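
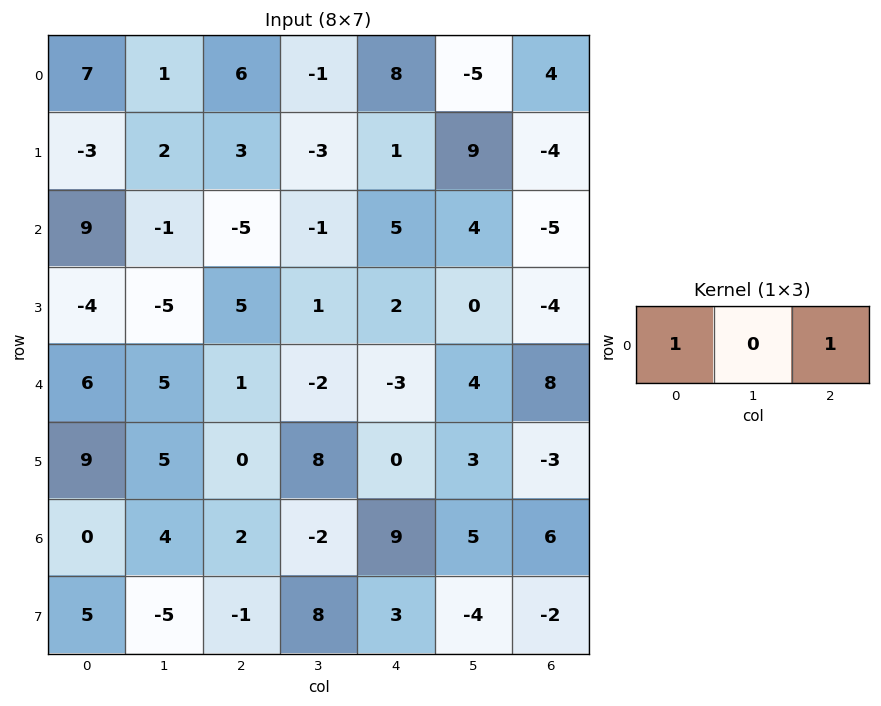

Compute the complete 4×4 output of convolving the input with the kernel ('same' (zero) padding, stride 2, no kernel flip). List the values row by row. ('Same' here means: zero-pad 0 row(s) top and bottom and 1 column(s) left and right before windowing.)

1 0 -6 -5
-1 -2 3 4
5 3 2 4
4 2 3 5

Output[0,0]: The receptive field on the zero-padded input at this output position is [0 7 1]. Elementwise product with the kernel and sum: 0·1 + 1·1.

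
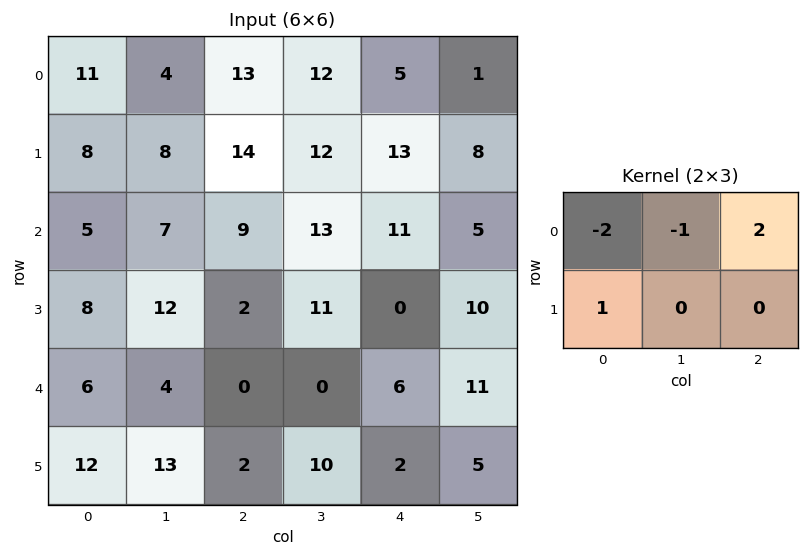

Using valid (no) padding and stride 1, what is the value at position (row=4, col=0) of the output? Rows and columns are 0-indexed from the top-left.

The receptive field on the input at this output position is [6 4 0 / 12 13 2]. Elementwise product with the kernel and sum: 6·-2 + 4·-1 + 0·2 + 12·1.

-4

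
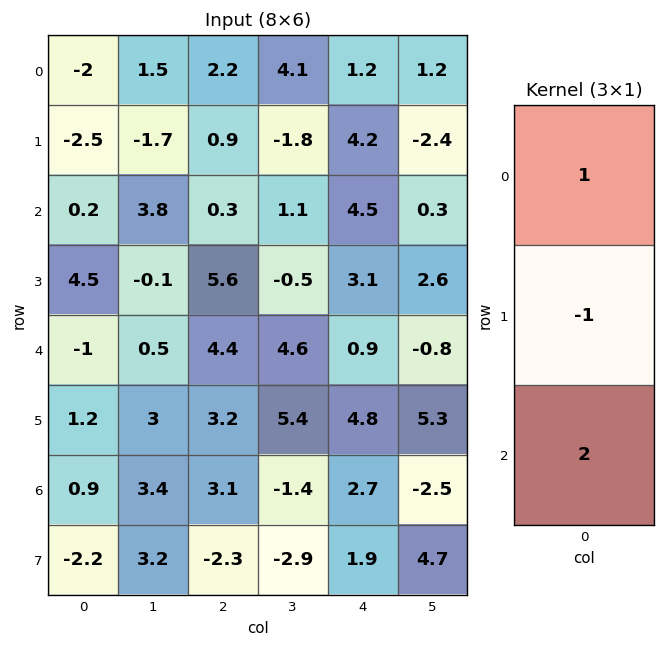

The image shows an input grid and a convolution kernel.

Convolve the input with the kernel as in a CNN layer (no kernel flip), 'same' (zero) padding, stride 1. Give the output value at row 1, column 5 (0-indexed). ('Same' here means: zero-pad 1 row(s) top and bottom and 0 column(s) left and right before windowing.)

The receptive field on the zero-padded input at this output position is [1.2 / -2.4 / 0.3]. Elementwise product with the kernel and sum: 1.2·1 + -2.4·-1 + 0.3·2.

4.2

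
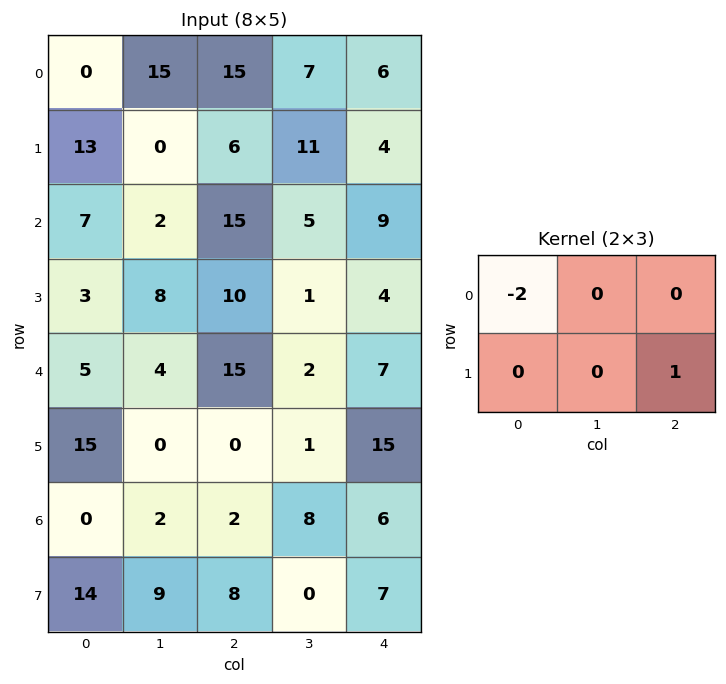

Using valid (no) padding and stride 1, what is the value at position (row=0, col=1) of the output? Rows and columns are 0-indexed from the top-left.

-19

The receptive field on the input at this output position is [15 15 7 / 0 6 11]. Elementwise product with the kernel and sum: 15·-2 + 11·1.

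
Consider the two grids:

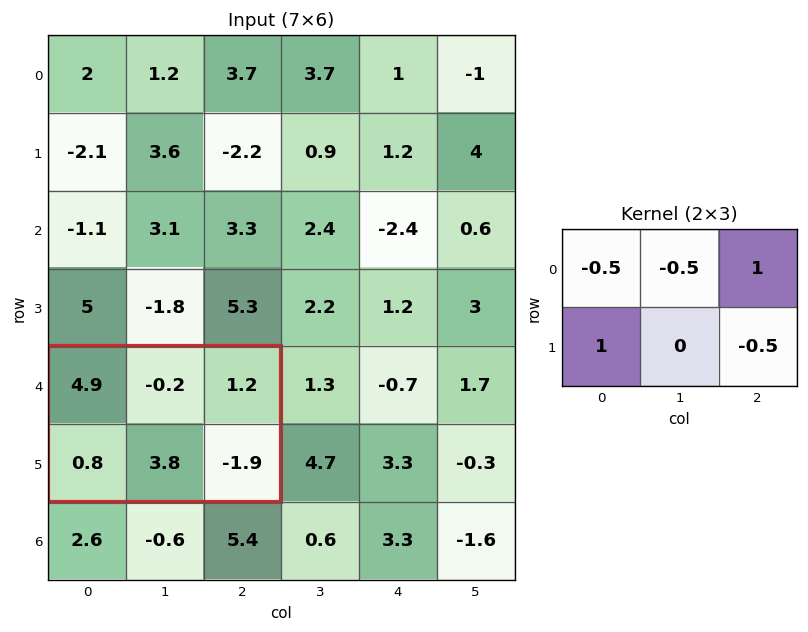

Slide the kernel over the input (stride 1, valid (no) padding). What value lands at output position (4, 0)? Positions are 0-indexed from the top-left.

0.6

The receptive field on the input at this output position is [4.9 -0.2 1.2 / 0.8 3.8 -1.9]. Elementwise product with the kernel and sum: 4.9·-0.5 + -0.2·-0.5 + 1.2·1 + 0.8·1 + -1.9·-0.5.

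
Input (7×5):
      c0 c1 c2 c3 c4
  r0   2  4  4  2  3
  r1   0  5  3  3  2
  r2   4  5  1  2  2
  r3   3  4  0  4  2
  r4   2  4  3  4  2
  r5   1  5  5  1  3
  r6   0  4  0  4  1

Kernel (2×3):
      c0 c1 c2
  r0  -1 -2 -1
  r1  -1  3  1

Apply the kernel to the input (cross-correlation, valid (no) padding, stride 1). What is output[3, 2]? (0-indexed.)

The receptive field on the input at this output position is [0 4 2 / 3 4 2]. Elementwise product with the kernel and sum: 0·-1 + 4·-2 + 2·-1 + 3·-1 + 4·3 + 2·1.

1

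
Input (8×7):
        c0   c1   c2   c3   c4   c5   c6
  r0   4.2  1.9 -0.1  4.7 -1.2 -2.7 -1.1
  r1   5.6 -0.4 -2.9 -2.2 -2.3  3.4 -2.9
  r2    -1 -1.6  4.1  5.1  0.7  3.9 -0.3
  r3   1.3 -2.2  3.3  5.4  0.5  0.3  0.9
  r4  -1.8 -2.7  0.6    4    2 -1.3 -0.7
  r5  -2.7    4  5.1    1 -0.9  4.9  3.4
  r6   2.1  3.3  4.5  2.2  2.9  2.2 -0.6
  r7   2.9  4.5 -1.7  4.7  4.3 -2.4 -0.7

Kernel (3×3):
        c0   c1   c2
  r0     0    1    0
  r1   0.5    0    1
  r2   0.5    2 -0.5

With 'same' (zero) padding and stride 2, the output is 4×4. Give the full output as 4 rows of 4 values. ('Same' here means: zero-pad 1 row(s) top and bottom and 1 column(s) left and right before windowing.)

13.3 0.75 -7.75 -5.45
7.7 4.2 7.7 1
-8.8 17.65 -2.55 9.5
4.15 5.45 14.55 1.9

Output[0,0]: The receptive field on the zero-padded input at this output position is [0 0 0 / 0 4.2 1.9 / 0 5.6 -0.4]. Elementwise product with the kernel and sum: 0·1 + 0·0.5 + 1.9·1 + 0·0.5 + 5.6·2 + -0.4·-0.5.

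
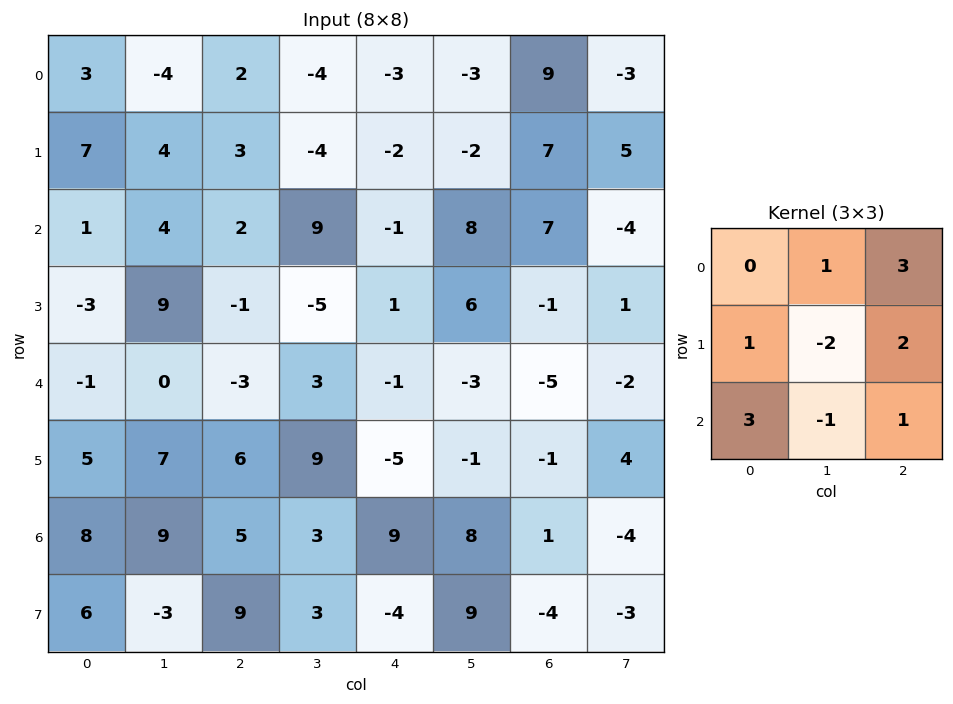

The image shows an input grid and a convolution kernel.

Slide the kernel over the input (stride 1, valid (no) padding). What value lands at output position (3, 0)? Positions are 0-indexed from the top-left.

13

The receptive field on the input at this output position is [-3 9 -1 / -1 0 -3 / 5 7 6]. Elementwise product with the kernel and sum: 9·1 + -1·3 + -1·1 + 0·-2 + -3·2 + 5·3 + 7·-1 + 6·1.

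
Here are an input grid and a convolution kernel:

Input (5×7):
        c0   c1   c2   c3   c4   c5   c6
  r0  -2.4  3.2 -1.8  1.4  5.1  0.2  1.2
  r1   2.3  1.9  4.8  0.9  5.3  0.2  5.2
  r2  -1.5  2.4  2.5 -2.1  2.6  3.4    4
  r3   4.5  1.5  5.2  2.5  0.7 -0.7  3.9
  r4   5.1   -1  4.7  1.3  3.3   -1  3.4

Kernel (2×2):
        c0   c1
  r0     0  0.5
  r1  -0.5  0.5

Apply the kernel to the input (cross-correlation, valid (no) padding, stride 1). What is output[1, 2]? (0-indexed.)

-1.85

The receptive field on the input at this output position is [4.8 0.9 / 2.5 -2.1]. Elementwise product with the kernel and sum: 0.9·0.5 + 2.5·-0.5 + -2.1·0.5.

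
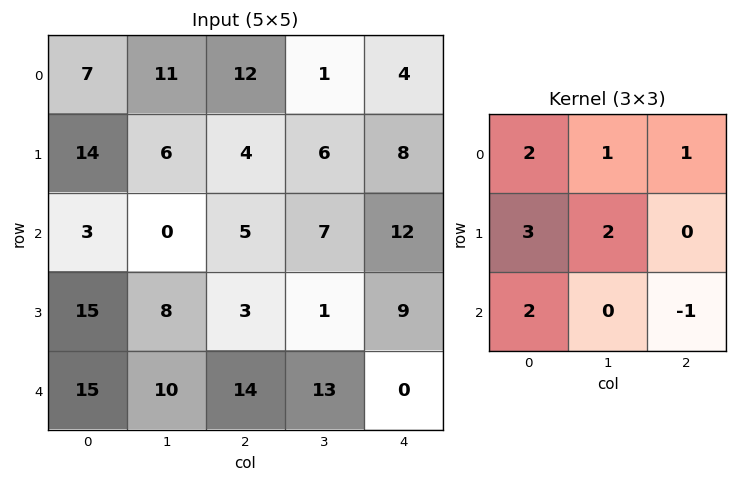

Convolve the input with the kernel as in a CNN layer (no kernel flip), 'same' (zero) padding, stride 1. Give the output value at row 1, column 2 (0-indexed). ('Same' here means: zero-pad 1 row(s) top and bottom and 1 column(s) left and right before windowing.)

54

The receptive field on the zero-padded input at this output position is [11 12 1 / 6 4 6 / 0 5 7]. Elementwise product with the kernel and sum: 11·2 + 12·1 + 1·1 + 6·3 + 4·2 + 0·2 + 7·-1.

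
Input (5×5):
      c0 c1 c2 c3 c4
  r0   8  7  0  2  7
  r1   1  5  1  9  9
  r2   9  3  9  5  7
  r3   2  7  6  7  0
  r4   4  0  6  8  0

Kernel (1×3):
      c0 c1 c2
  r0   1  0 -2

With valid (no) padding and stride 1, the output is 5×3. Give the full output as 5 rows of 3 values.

8 3 -14
-1 -13 -17
-9 -7 -5
-10 -7 6
-8 -16 6

Output[0,0]: The receptive field on the input at this output position is [8 7 0]. Elementwise product with the kernel and sum: 8·1 + 0·-2.
Output[0,1]: The receptive field on the input at this output position is [7 0 2]. Elementwise product with the kernel and sum: 7·1 + 2·-2.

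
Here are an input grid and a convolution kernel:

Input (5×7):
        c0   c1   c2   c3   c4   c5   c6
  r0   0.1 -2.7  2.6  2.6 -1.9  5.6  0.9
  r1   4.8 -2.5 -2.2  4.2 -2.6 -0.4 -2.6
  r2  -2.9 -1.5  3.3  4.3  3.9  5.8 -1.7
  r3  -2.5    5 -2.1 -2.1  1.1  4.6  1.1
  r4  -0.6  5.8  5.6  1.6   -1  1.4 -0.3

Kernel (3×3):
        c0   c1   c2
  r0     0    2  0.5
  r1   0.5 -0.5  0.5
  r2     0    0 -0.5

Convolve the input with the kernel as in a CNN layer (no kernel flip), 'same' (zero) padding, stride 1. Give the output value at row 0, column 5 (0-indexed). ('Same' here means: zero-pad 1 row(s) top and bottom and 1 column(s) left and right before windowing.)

The receptive field on the zero-padded input at this output position is [0 0 0 / -1.9 5.6 0.9 / -2.6 -0.4 -2.6]. Elementwise product with the kernel and sum: 0·2 + 0·0.5 + -1.9·0.5 + 5.6·-0.5 + 0.9·0.5 + -2.6·-0.5.

-2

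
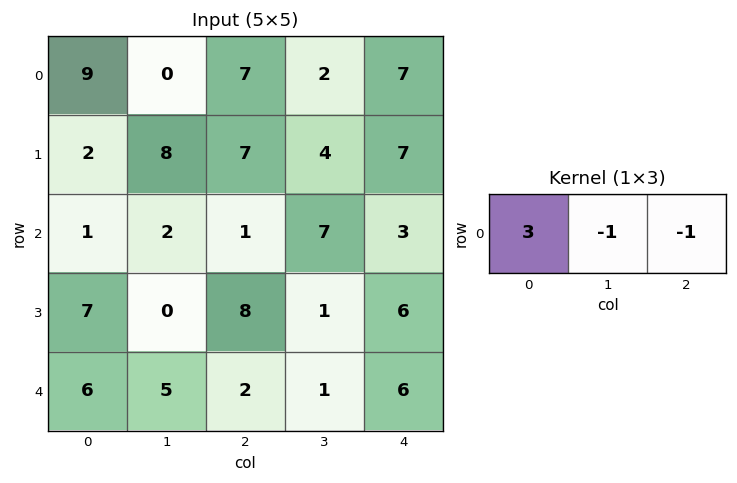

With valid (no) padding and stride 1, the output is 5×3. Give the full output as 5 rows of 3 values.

20 -9 12
-9 13 10
0 -2 -7
13 -9 17
11 12 -1

Output[0,0]: The receptive field on the input at this output position is [9 0 7]. Elementwise product with the kernel and sum: 9·3 + 0·-1 + 7·-1.
Output[0,1]: The receptive field on the input at this output position is [0 7 2]. Elementwise product with the kernel and sum: 0·3 + 7·-1 + 2·-1.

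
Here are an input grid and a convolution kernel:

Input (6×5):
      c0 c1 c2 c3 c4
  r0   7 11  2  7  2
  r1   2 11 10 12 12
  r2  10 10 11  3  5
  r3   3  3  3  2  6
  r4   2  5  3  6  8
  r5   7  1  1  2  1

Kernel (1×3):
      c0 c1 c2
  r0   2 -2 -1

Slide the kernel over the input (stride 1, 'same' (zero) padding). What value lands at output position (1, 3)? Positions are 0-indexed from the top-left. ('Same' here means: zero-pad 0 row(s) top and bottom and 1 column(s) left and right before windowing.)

The receptive field on the zero-padded input at this output position is [10 12 12]. Elementwise product with the kernel and sum: 10·2 + 12·-2 + 12·-1.

-16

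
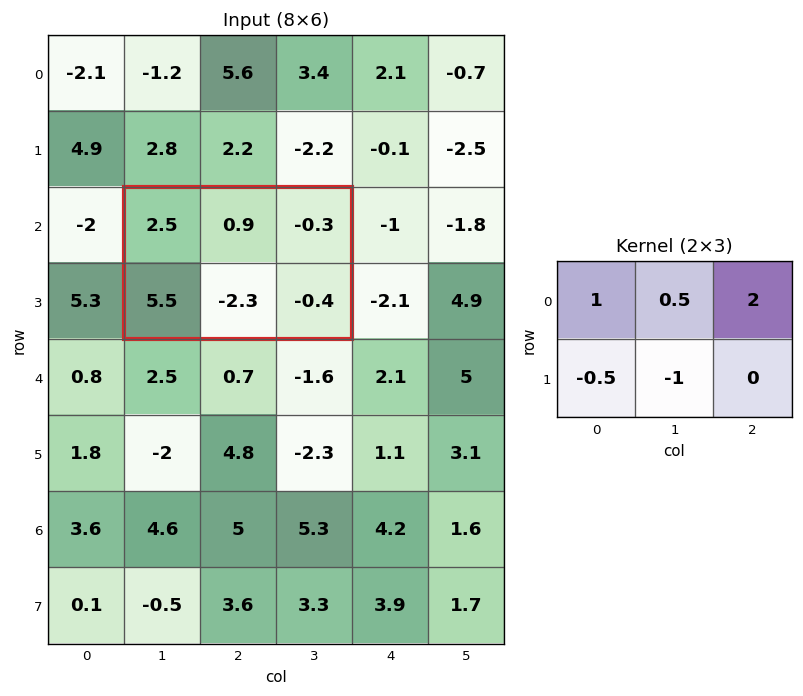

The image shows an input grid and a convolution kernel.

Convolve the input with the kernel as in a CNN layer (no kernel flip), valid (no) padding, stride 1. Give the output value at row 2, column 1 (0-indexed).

1.9

The receptive field on the input at this output position is [2.5 0.9 -0.3 / 5.5 -2.3 -0.4]. Elementwise product with the kernel and sum: 2.5·1 + 0.9·0.5 + -0.3·2 + 5.5·-0.5 + -2.3·-1.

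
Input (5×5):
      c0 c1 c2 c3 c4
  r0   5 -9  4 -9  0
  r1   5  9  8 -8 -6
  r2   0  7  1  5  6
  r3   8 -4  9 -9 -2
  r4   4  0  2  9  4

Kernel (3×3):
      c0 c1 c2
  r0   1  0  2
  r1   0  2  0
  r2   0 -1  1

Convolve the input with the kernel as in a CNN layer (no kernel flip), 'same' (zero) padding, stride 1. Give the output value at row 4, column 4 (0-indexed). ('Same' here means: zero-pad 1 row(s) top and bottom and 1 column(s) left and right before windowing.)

The receptive field on the zero-padded input at this output position is [-9 -2 0 / 9 4 0 / 0 0 0]. Elementwise product with the kernel and sum: -9·1 + 0·2 + 4·2 + 0·-1 + 0·1.

-1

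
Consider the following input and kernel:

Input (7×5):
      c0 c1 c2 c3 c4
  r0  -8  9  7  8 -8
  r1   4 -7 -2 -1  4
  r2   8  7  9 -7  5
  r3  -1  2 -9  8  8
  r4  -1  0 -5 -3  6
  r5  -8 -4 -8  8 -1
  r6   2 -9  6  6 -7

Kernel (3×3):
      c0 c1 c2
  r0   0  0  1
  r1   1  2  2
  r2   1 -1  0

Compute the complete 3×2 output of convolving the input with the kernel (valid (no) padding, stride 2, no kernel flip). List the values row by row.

Output[0,0]: The receptive field on the input at this output position is [-8 9 7 / 4 -7 -2 / 8 7 9]. Elementwise product with the kernel and sum: 7·1 + 4·1 + -7·2 + -2·2 + 8·1 + 7·-1.

-6 12
-7 26
-26 12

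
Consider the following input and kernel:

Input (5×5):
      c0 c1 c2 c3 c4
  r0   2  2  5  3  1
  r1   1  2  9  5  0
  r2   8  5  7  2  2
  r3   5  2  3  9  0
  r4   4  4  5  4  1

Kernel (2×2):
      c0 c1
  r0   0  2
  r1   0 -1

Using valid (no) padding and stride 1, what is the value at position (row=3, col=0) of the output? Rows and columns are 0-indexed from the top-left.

The receptive field on the input at this output position is [5 2 / 4 4]. Elementwise product with the kernel and sum: 2·2 + 4·-1.

0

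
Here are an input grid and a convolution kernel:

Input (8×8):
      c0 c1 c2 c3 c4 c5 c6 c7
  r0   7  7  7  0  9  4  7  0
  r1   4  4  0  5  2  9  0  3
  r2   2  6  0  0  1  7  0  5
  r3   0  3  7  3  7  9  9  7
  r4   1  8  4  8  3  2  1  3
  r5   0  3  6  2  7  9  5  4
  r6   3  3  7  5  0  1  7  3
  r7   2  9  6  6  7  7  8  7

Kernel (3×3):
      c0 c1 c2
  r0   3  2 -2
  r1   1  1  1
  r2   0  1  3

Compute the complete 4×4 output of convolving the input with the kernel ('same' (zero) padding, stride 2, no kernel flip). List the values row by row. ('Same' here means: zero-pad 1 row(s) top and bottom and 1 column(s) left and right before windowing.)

Output[0,0]: The receptive field on the zero-padded input at this output position is [0 0 0 / 0 7 7 / 0 4 4]. Elementwise product with the kernel and sum: 0·3 + 0·2 + 0·-2 + 0·1 + 7·1 + 7·1 + 4·1 + 4·3.
Output[0,1]: The receptive field on the zero-padded input at this output position is [0 0 0 / 7 7 0 / 4 0 5]. Elementwise product with the kernel and sum: 0·3 + 0·2 + 0·-2 + 7·1 + 7·1 + 0·1 + 0·1 + 5·3.

30 29 42 20
17 24 43 63
12 49 52 54
29 56 36 69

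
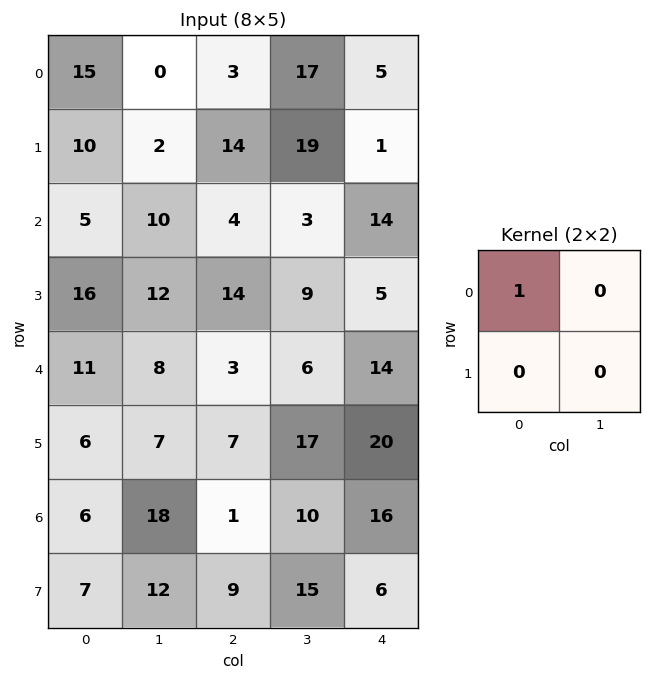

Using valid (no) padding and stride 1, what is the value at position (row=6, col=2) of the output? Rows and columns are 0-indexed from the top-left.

The receptive field on the input at this output position is [1 10 / 9 15]. Elementwise product with the kernel and sum: 1·1.

1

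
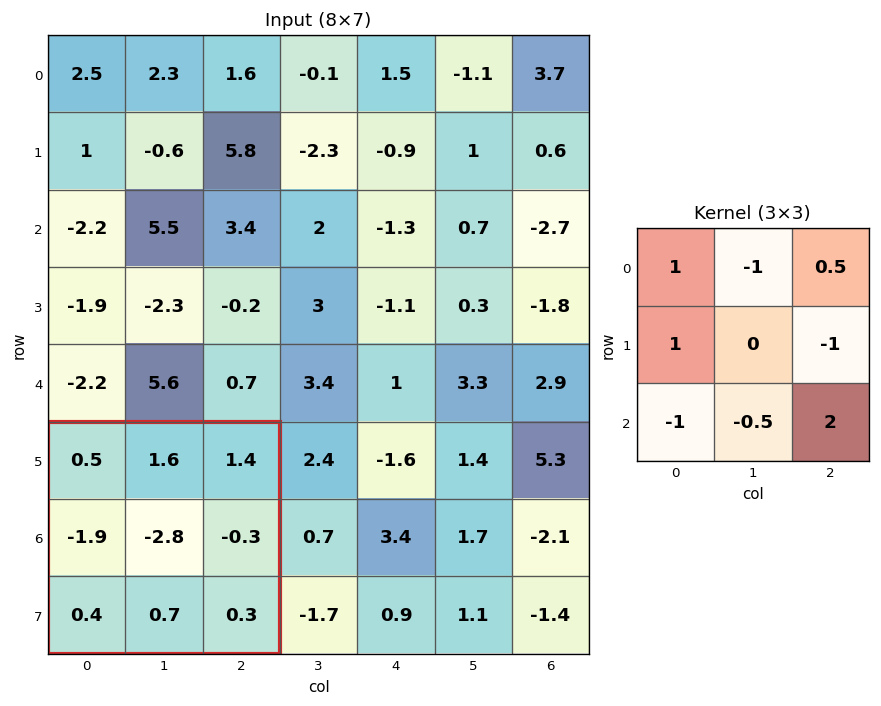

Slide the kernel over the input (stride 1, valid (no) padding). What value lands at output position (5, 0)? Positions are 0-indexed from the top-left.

The receptive field on the input at this output position is [0.5 1.6 1.4 / -1.9 -2.8 -0.3 / 0.4 0.7 0.3]. Elementwise product with the kernel and sum: 0.5·1 + 1.6·-1 + 1.4·0.5 + -1.9·1 + -0.3·-1 + 0.4·-1 + 0.7·-0.5 + 0.3·2.

-2.15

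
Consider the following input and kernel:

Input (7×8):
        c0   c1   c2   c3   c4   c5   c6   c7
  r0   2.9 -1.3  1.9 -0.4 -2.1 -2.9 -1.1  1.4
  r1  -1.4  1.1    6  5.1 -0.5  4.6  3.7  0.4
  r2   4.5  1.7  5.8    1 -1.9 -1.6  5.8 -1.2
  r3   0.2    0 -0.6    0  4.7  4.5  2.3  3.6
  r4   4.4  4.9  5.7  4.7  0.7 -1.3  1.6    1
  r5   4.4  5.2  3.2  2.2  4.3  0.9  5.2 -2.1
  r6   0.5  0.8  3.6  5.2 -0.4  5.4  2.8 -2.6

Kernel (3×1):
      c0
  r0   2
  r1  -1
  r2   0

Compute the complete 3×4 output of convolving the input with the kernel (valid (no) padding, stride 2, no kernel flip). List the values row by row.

Output[0,0]: The receptive field on the input at this output position is [2.9 / -1.4 / 4.5]. Elementwise product with the kernel and sum: 2.9·2 + -1.4·-1.
Output[0,1]: The receptive field on the input at this output position is [1.9 / 6 / 5.8]. Elementwise product with the kernel and sum: 1.9·2 + 6·-1.

7.2 -2.2 -3.7 -5.9
8.8 12.2 -8.5 9.3
4.4 8.2 -2.9 -2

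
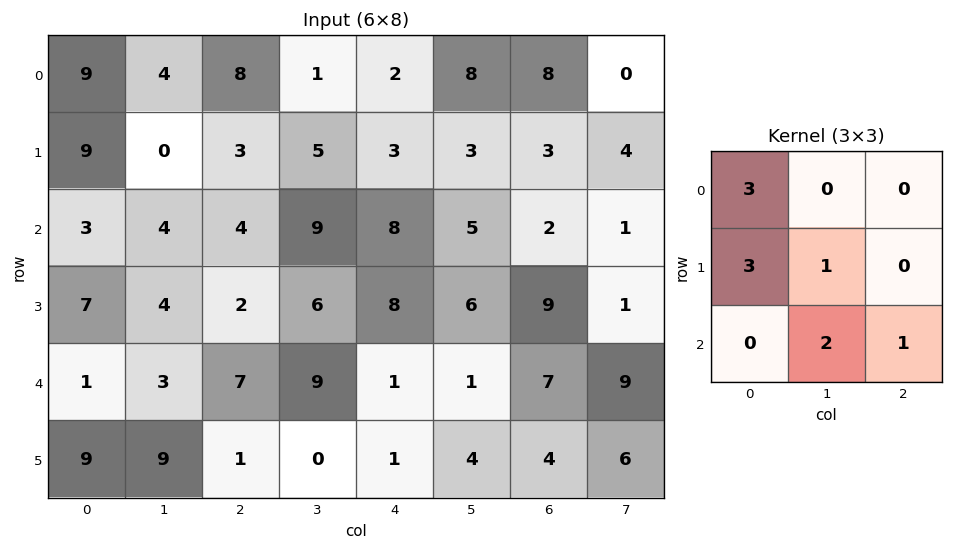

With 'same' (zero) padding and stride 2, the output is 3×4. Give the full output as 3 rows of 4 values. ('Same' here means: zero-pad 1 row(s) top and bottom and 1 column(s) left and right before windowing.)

27 31 14 42
21 26 72 45
28 30 52 42

Output[0,0]: The receptive field on the zero-padded input at this output position is [0 0 0 / 0 9 4 / 0 9 0]. Elementwise product with the kernel and sum: 0·3 + 0·3 + 9·1 + 9·2 + 0·1.
Output[0,1]: The receptive field on the zero-padded input at this output position is [0 0 0 / 4 8 1 / 0 3 5]. Elementwise product with the kernel and sum: 0·3 + 4·3 + 8·1 + 3·2 + 5·1.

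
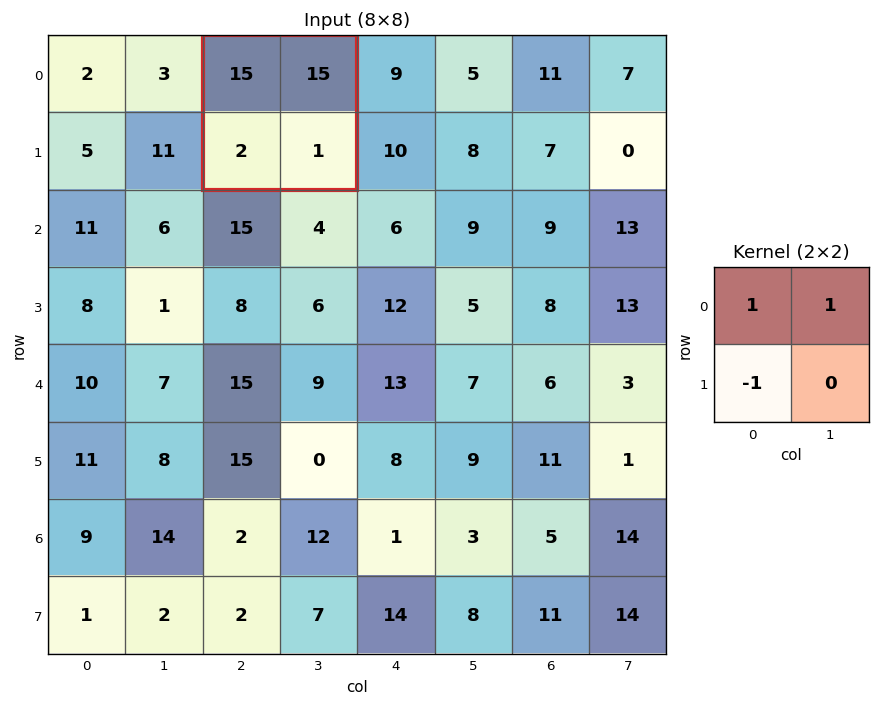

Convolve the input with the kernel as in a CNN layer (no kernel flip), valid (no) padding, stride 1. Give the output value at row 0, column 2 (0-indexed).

The receptive field on the input at this output position is [15 15 / 2 1]. Elementwise product with the kernel and sum: 15·1 + 15·1 + 2·-1.

28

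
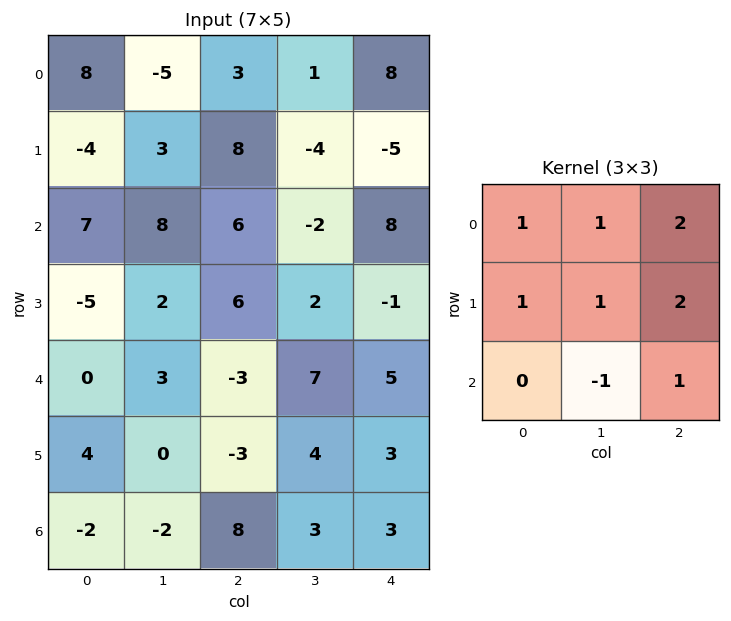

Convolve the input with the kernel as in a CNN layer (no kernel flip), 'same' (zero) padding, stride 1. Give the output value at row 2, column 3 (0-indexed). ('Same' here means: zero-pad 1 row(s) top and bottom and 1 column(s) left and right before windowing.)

11

The receptive field on the zero-padded input at this output position is [8 -4 -5 / 6 -2 8 / 6 2 -1]. Elementwise product with the kernel and sum: 8·1 + -4·1 + -5·2 + 6·1 + -2·1 + 8·2 + 2·-1 + -1·1.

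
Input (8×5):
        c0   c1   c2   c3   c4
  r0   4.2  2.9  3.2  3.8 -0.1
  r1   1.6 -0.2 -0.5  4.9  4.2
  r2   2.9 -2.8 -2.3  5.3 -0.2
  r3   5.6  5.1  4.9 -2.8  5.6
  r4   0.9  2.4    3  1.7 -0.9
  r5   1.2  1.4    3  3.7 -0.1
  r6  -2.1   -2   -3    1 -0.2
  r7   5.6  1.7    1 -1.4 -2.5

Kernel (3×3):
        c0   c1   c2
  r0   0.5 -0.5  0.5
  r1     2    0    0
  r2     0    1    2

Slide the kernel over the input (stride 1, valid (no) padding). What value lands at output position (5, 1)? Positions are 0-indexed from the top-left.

-4.75

The receptive field on the input at this output position is [1.4 3 3.7 / -2 -3 1 / 1.7 1 -1.4]. Elementwise product with the kernel and sum: 1.4·0.5 + 3·-0.5 + 3.7·0.5 + -2·2 + 1·1 + -1.4·2.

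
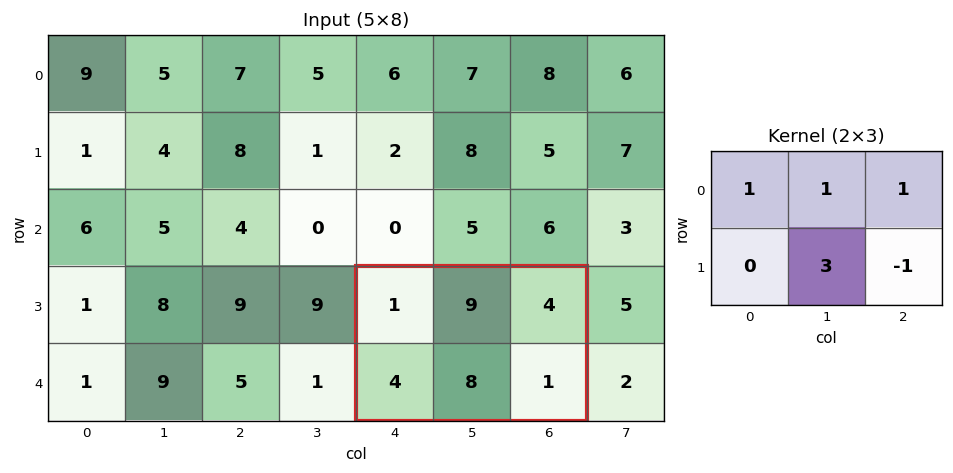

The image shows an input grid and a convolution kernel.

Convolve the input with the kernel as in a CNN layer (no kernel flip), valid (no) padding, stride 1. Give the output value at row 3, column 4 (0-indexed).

37

The receptive field on the input at this output position is [1 9 4 / 4 8 1]. Elementwise product with the kernel and sum: 1·1 + 9·1 + 4·1 + 8·3 + 1·-1.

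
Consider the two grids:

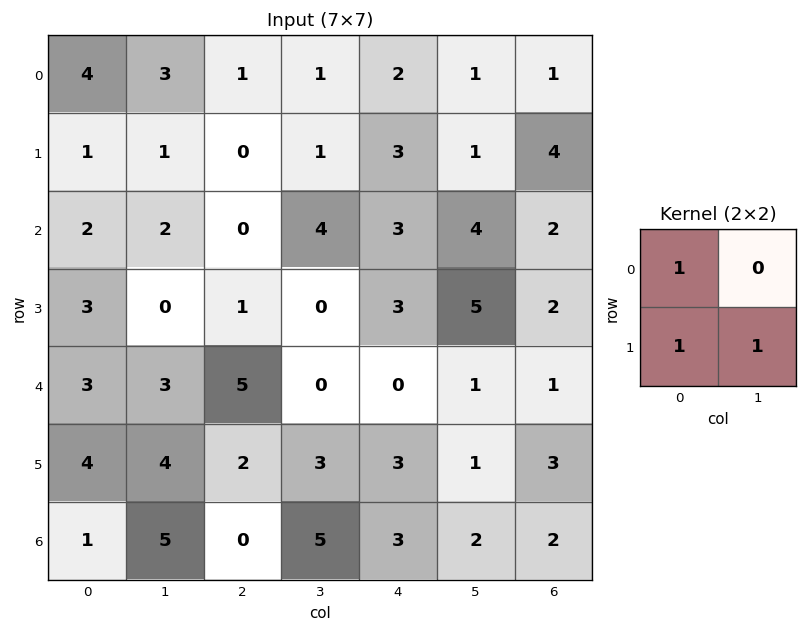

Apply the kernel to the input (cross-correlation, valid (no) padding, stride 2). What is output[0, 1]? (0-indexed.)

2

The receptive field on the input at this output position is [1 1 / 0 1]. Elementwise product with the kernel and sum: 1·1 + 0·1 + 1·1.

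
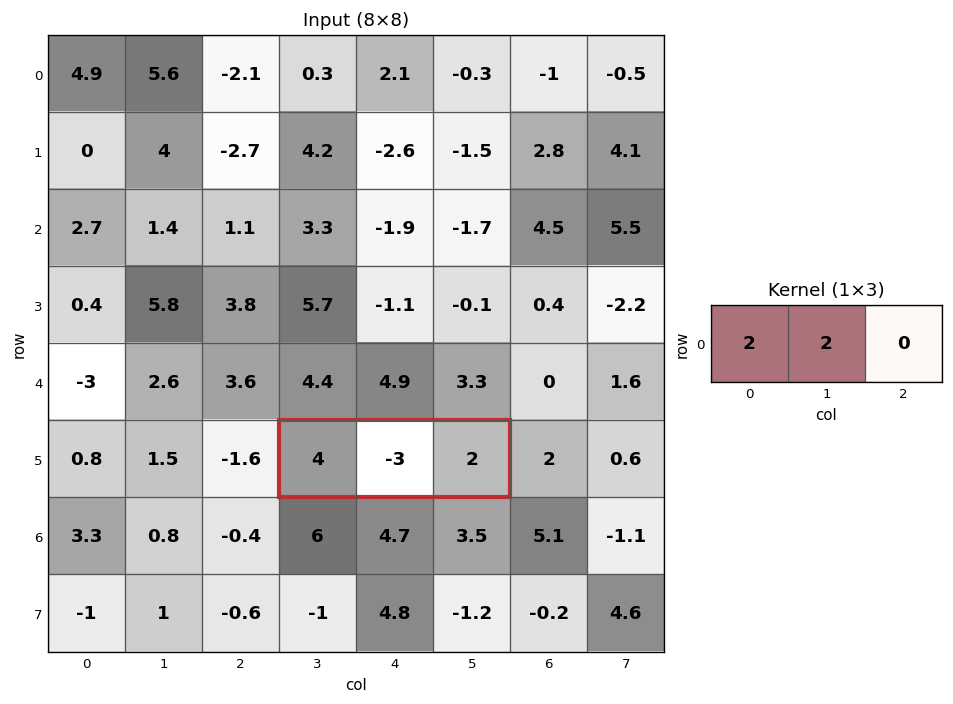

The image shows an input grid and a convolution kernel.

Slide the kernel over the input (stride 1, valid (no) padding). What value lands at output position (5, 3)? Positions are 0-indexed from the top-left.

The receptive field on the input at this output position is [4 -3 2]. Elementwise product with the kernel and sum: 4·2 + -3·2.

2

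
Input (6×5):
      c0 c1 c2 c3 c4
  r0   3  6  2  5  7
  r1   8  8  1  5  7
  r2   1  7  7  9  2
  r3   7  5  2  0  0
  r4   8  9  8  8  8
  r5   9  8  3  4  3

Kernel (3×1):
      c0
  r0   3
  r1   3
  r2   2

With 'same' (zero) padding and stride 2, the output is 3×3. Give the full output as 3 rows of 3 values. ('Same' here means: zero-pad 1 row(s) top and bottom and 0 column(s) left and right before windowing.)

25 8 35
41 28 27
63 36 30

Output[0,0]: The receptive field on the zero-padded input at this output position is [0 / 3 / 8]. Elementwise product with the kernel and sum: 0·3 + 3·3 + 8·2.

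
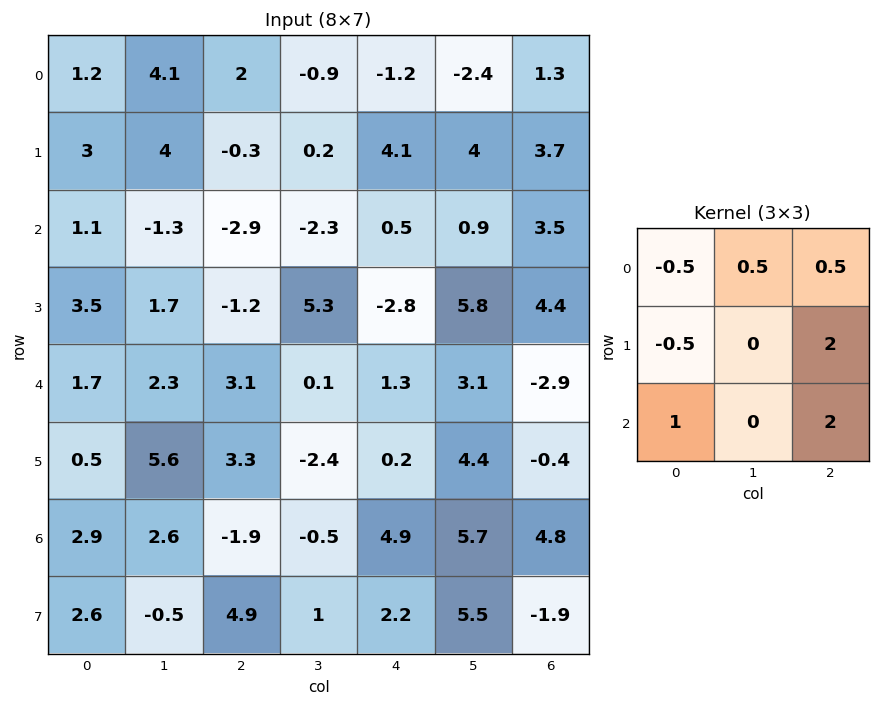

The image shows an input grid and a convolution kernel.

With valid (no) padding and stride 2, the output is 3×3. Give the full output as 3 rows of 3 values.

Output[0,0]: The receptive field on the input at this output position is [1.2 4.1 2 / 3 4 -0.3 / 1.1 -1.3 -2.9]. Elementwise product with the kernel and sum: 1.2·-0.5 + 4.1·0.5 + 2·0.5 + 3·-0.5 + -0.3·2 + 1.1·1 + -2.9·2.

-4.35 4.4 12.9
1.1 1.25 7.65
7.3 5.8 13.05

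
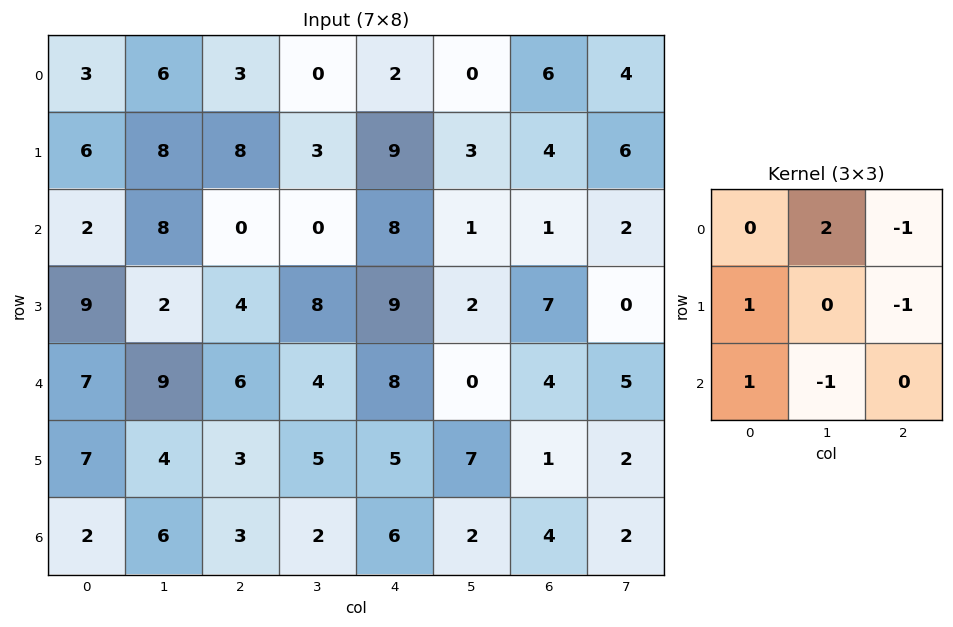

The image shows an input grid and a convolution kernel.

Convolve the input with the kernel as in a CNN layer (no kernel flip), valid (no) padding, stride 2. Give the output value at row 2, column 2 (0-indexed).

4

The receptive field on the input at this output position is [8 0 4 / 5 7 1 / 6 2 4]. Elementwise product with the kernel and sum: 0·2 + 4·-1 + 5·1 + 1·-1 + 6·1 + 2·-1.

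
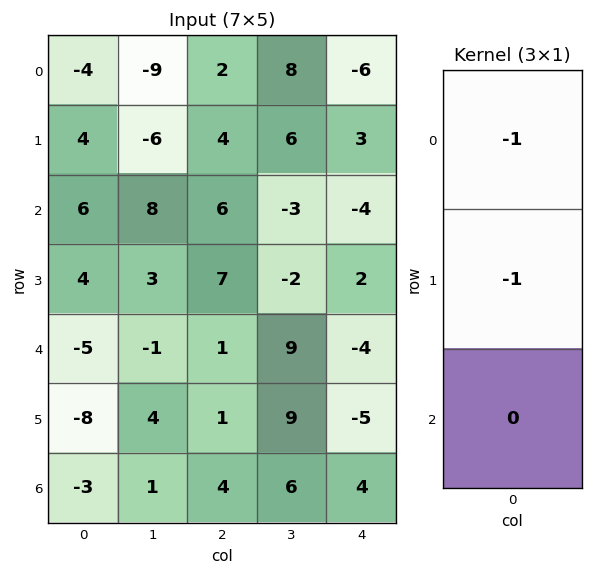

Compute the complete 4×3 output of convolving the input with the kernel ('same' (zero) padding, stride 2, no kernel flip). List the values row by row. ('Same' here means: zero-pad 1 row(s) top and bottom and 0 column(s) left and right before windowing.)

Output[0,0]: The receptive field on the zero-padded input at this output position is [0 / -4 / 4]. Elementwise product with the kernel and sum: 0·-1 + -4·-1.
Output[0,1]: The receptive field on the zero-padded input at this output position is [0 / 2 / 4]. Elementwise product with the kernel and sum: 0·-1 + 2·-1.

4 -2 6
-10 -10 1
1 -8 2
11 -5 1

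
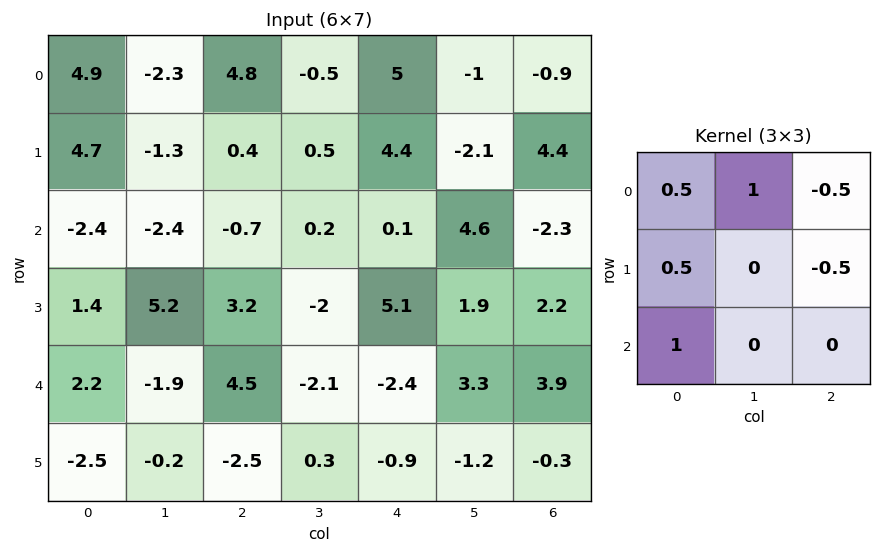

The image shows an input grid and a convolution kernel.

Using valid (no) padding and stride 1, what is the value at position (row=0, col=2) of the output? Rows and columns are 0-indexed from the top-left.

The receptive field on the input at this output position is [4.8 -0.5 5 / 0.4 0.5 4.4 / -0.7 0.2 0.1]. Elementwise product with the kernel and sum: 4.8·0.5 + -0.5·1 + 5·-0.5 + 0.4·0.5 + 4.4·-0.5 + -0.7·1.

-3.3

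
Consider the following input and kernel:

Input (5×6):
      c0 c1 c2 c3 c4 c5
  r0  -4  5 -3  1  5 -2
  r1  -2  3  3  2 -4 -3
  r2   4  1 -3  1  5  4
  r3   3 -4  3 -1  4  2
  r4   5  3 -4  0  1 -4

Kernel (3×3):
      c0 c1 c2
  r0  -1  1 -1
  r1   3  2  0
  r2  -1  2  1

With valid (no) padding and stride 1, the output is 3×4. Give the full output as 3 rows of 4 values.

7 0 22 17
8 4 -5 21
-2 -22 11 3

Output[0,0]: The receptive field on the input at this output position is [-4 5 -3 / -2 3 3 / 4 1 -3]. Elementwise product with the kernel and sum: -4·-1 + 5·1 + -3·-1 + -2·3 + 3·2 + 4·-1 + 1·2 + -3·1.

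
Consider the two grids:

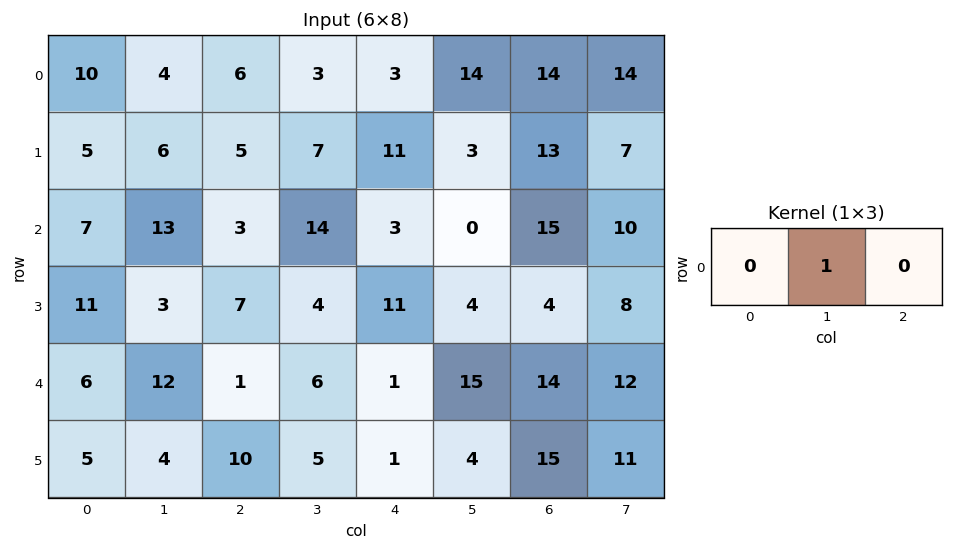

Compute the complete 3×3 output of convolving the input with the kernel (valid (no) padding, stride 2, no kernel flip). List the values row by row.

Output[0,0]: The receptive field on the input at this output position is [10 4 6]. Elementwise product with the kernel and sum: 4·1.

4 3 14
13 14 0
12 6 15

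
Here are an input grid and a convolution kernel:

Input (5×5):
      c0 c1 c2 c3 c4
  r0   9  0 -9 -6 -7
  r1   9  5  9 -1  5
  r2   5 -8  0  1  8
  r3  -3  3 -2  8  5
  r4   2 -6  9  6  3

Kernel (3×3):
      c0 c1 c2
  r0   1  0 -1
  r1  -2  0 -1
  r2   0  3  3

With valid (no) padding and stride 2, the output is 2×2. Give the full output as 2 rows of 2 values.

Output[0,0]: The receptive field on the input at this output position is [9 0 -9 / 9 5 9 / 5 -8 0]. Elementwise product with the kernel and sum: 9·1 + -9·-1 + 9·-2 + 9·-1 + -8·3 + 0·3.
Output[0,1]: The receptive field on the input at this output position is [-9 -6 -7 / 9 -1 5 / 0 1 8]. Elementwise product with the kernel and sum: -9·1 + -7·-1 + 9·-2 + 5·-1 + 1·3 + 8·3.

-33 2
22 18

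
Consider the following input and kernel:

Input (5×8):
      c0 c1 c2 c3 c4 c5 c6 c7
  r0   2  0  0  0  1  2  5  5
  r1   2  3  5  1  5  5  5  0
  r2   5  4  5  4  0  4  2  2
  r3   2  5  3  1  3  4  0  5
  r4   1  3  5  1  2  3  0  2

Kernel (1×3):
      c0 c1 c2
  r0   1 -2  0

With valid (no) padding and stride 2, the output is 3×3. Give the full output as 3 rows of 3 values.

Output[0,0]: The receptive field on the input at this output position is [2 0 0]. Elementwise product with the kernel and sum: 2·1 + 0·-2.

2 0 -3
-3 -3 -8
-5 3 -4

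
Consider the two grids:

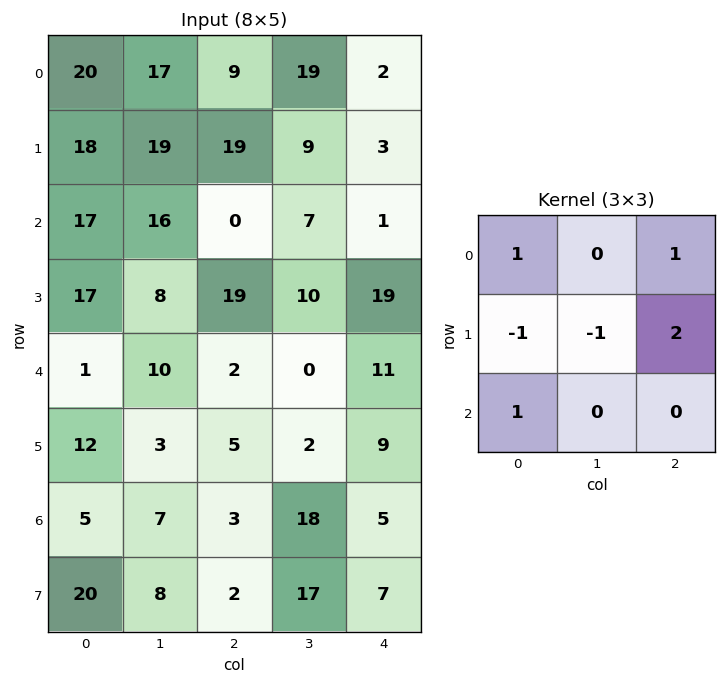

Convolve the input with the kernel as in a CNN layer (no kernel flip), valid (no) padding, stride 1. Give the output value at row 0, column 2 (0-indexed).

The receptive field on the input at this output position is [9 19 2 / 19 9 3 / 0 7 1]. Elementwise product with the kernel and sum: 9·1 + 2·1 + 19·-1 + 9·-1 + 3·2 + 0·1.

-11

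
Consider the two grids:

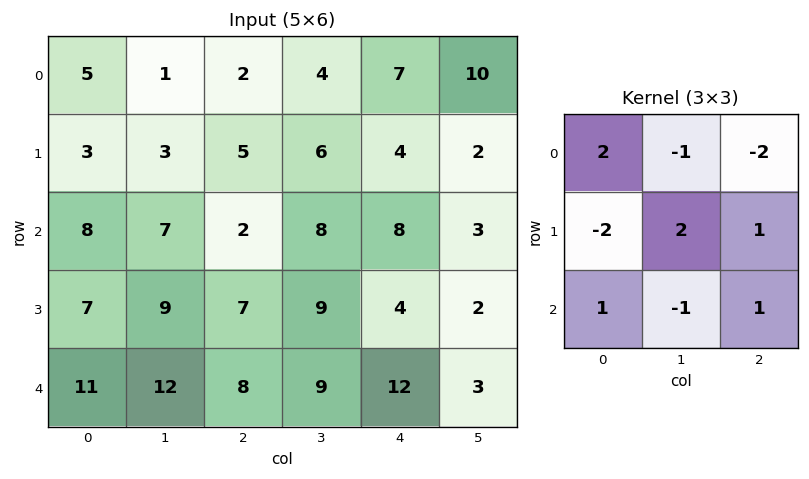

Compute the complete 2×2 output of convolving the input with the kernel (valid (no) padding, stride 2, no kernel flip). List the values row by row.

Output[0,0]: The receptive field on the input at this output position is [5 1 2 / 3 3 5 / 8 7 2]. Elementwise product with the kernel and sum: 5·2 + 1·-1 + 2·-2 + 3·-2 + 3·2 + 5·1 + 8·1 + 7·-1 + 2·1.

13 -6
23 -1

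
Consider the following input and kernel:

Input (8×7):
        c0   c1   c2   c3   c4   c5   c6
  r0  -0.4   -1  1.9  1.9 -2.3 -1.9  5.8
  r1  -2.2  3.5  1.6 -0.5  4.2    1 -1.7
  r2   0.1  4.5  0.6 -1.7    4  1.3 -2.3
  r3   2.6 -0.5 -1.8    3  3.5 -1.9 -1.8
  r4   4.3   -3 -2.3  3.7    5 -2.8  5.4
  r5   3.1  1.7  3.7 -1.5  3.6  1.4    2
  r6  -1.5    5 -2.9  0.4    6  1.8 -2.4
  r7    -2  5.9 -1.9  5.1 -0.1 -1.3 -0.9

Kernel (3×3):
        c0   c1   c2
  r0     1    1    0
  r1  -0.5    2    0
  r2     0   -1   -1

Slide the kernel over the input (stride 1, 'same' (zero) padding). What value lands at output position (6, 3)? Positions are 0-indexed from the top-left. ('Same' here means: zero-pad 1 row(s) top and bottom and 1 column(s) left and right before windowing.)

The receptive field on the zero-padded input at this output position is [3.7 -1.5 3.6 / -2.9 0.4 6 / -1.9 5.1 -0.1]. Elementwise product with the kernel and sum: 3.7·1 + -1.5·1 + -2.9·-0.5 + 0.4·2 + 5.1·-1 + -0.1·-1.

-0.55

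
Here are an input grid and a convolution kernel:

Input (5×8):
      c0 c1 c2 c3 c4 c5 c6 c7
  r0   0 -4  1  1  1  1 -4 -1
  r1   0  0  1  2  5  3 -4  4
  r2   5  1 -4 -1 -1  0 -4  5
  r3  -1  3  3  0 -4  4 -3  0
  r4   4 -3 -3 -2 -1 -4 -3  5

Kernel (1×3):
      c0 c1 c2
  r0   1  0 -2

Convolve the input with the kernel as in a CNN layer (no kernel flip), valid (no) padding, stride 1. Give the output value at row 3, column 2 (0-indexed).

The receptive field on the input at this output position is [3 0 -4]. Elementwise product with the kernel and sum: 3·1 + -4·-2.

11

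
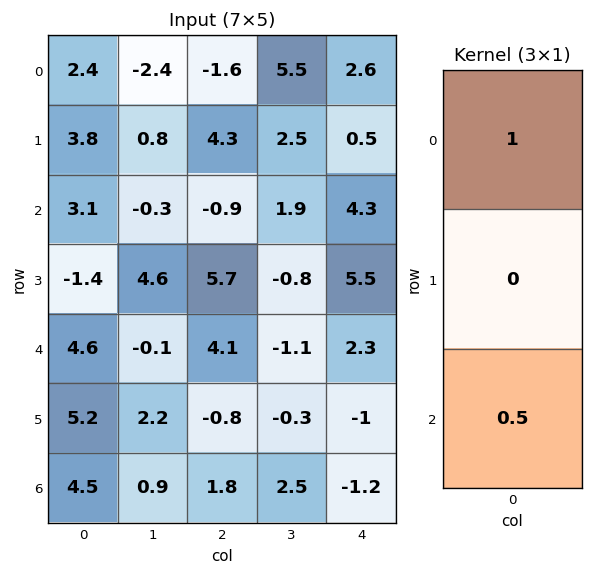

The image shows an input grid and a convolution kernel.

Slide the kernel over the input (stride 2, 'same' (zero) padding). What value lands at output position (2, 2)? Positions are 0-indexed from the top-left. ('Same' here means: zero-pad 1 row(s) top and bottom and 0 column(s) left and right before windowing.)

5

The receptive field on the zero-padded input at this output position is [5.5 / 2.3 / -1]. Elementwise product with the kernel and sum: 5.5·1 + -1·0.5.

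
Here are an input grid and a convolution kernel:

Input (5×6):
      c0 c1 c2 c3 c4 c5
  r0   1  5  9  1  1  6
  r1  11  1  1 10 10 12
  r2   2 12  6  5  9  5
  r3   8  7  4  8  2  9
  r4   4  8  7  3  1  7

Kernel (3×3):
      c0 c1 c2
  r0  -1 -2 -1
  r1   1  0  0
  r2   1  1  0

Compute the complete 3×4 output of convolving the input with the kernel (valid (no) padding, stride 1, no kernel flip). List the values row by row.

Output[0,0]: The receptive field on the input at this output position is [1 5 9 / 11 1 1 / 2 12 6]. Elementwise product with the kernel and sum: 1·-1 + 5·-2 + 9·-1 + 11·1 + 2·1 + 12·1.
Output[0,1]: The receptive field on the input at this output position is [5 9 1 / 1 1 10 / 12 6 5]. Elementwise product with the kernel and sum: 5·-1 + 9·-2 + 1·-1 + 1·1 + 12·1 + 6·1.

5 -5 0 15
3 10 -13 -27
-12 -7 -11 -16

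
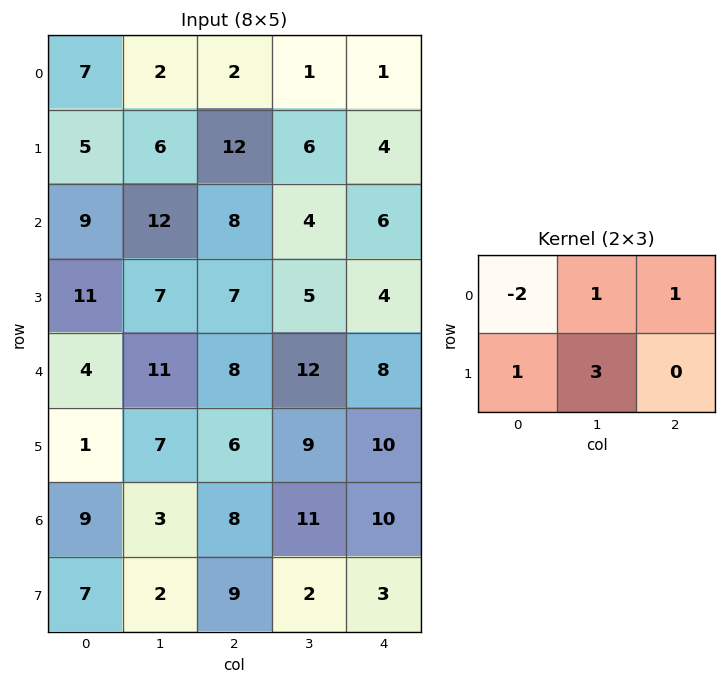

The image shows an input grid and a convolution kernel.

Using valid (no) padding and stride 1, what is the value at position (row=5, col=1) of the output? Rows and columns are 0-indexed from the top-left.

The receptive field on the input at this output position is [7 6 9 / 3 8 11]. Elementwise product with the kernel and sum: 7·-2 + 6·1 + 9·1 + 3·1 + 8·3.

28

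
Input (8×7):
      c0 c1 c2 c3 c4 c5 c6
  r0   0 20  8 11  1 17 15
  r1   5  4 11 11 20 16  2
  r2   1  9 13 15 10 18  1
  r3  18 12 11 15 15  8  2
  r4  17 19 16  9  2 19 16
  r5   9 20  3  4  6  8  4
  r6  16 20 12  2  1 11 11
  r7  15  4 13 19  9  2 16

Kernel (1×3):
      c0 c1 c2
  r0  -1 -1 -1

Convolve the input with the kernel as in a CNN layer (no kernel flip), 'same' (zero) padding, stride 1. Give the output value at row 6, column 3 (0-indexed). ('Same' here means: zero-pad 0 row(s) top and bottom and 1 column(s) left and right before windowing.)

-15

The receptive field on the zero-padded input at this output position is [12 2 1]. Elementwise product with the kernel and sum: 12·-1 + 2·-1 + 1·-1.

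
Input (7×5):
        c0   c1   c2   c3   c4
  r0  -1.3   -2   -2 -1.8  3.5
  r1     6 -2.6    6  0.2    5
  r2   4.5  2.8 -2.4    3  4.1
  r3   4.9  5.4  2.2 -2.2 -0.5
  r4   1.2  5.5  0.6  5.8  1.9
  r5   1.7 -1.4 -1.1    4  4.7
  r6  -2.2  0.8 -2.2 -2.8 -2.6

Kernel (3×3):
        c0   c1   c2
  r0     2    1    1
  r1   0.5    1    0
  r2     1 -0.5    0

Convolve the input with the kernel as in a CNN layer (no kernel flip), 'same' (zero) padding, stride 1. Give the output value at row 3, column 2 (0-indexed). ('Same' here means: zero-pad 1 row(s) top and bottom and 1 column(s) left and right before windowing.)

16.3

The receptive field on the zero-padded input at this output position is [2.8 -2.4 3 / 5.4 2.2 -2.2 / 5.5 0.6 5.8]. Elementwise product with the kernel and sum: 2.8·2 + -2.4·1 + 3·1 + 5.4·0.5 + 2.2·1 + 5.5·1 + 0.6·-0.5.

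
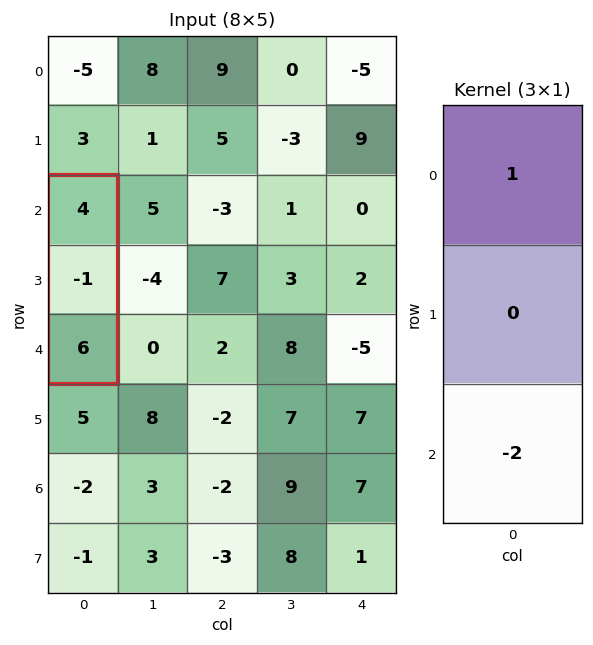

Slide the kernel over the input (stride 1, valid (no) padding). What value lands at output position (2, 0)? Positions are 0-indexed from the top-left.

The receptive field on the input at this output position is [4 / -1 / 6]. Elementwise product with the kernel and sum: 4·1 + 6·-2.

-8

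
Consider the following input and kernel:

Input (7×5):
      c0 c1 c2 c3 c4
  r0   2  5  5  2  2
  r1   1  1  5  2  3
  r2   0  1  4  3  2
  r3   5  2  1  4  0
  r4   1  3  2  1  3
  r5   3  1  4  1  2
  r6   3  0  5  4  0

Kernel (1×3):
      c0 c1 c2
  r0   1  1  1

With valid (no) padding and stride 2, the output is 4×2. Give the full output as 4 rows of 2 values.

12 9
5 9
6 6
8 9

Output[0,0]: The receptive field on the input at this output position is [2 5 5]. Elementwise product with the kernel and sum: 2·1 + 5·1 + 5·1.
Output[0,1]: The receptive field on the input at this output position is [5 2 2]. Elementwise product with the kernel and sum: 5·1 + 2·1 + 2·1.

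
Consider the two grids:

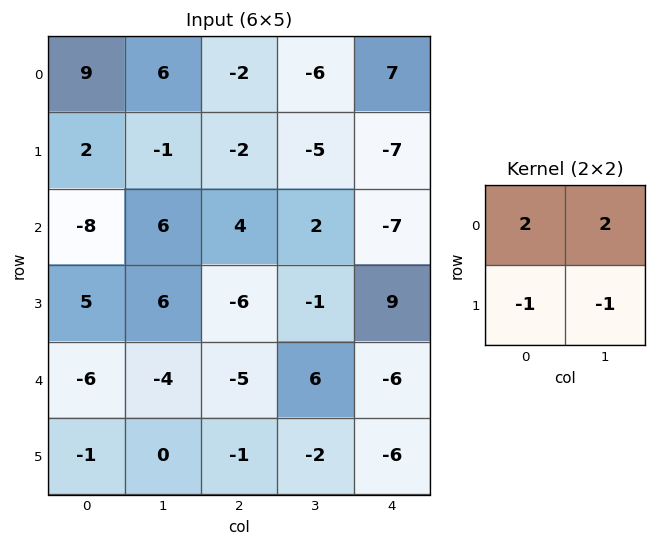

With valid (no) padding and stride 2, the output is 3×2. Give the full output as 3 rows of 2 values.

29 -9
-15 19
-19 5

Output[0,0]: The receptive field on the input at this output position is [9 6 / 2 -1]. Elementwise product with the kernel and sum: 9·2 + 6·2 + 2·-1 + -1·-1.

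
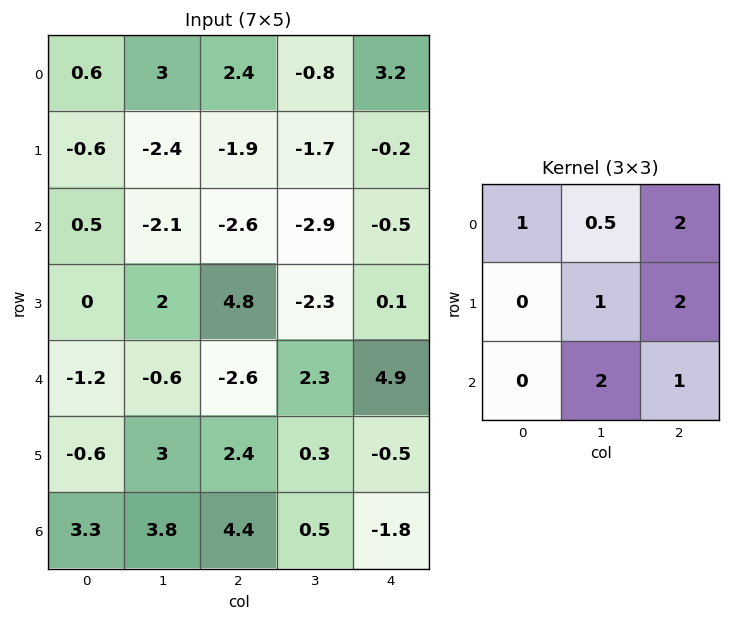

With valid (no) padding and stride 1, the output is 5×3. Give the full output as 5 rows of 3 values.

Output[0,0]: The receptive field on the input at this output position is [0.6 3 2.4 / -0.6 -2.4 -1.9 / 0.5 -2.1 -2.6]. Elementwise product with the kernel and sum: 0.6·1 + 3·0.5 + 2.4·2 + -2.4·1 + -1.9·2 + -2.1·2 + -2.6·1.

-6.1 -10.8 0
-4.1 -7.85 -11.55
2.05 -11.9 2.35
13.2 6.9 16.05
13.1 15 6.85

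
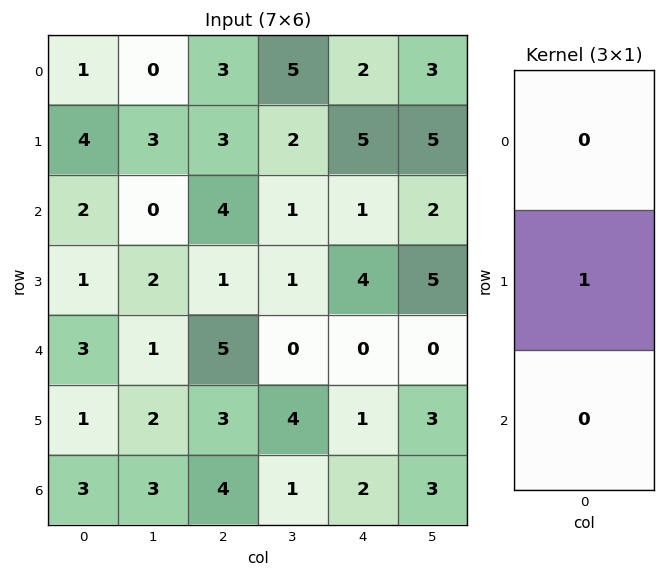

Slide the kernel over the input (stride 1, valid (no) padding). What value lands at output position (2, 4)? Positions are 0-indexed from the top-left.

4

The receptive field on the input at this output position is [1 / 4 / 0]. Elementwise product with the kernel and sum: 4·1.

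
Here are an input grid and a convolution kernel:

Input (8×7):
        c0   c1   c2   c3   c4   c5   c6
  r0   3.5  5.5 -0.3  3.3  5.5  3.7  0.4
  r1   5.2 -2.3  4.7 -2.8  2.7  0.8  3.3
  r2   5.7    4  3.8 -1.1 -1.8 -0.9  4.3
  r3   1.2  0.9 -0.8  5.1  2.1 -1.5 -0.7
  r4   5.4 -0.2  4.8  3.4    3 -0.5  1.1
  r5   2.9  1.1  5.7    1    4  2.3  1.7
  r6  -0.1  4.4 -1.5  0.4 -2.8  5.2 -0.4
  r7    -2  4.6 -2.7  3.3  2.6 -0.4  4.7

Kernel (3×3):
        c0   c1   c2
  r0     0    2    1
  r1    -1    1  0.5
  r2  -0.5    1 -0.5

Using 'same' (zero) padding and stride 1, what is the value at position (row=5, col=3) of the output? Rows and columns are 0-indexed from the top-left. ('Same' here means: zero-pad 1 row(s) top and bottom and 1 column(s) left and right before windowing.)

9.65

The receptive field on the zero-padded input at this output position is [4.8 3.4 3 / 5.7 1 4 / -1.5 0.4 -2.8]. Elementwise product with the kernel and sum: 3.4·2 + 3·1 + 5.7·-1 + 1·1 + 4·0.5 + -1.5·-0.5 + 0.4·1 + -2.8·-0.5.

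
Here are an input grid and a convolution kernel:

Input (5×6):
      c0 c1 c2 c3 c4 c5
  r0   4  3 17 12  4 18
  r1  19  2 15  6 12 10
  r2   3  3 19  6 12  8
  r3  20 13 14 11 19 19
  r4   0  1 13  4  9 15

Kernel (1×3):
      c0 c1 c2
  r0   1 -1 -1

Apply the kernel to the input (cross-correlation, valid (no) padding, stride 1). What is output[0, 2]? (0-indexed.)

The receptive field on the input at this output position is [17 12 4]. Elementwise product with the kernel and sum: 17·1 + 12·-1 + 4·-1.

1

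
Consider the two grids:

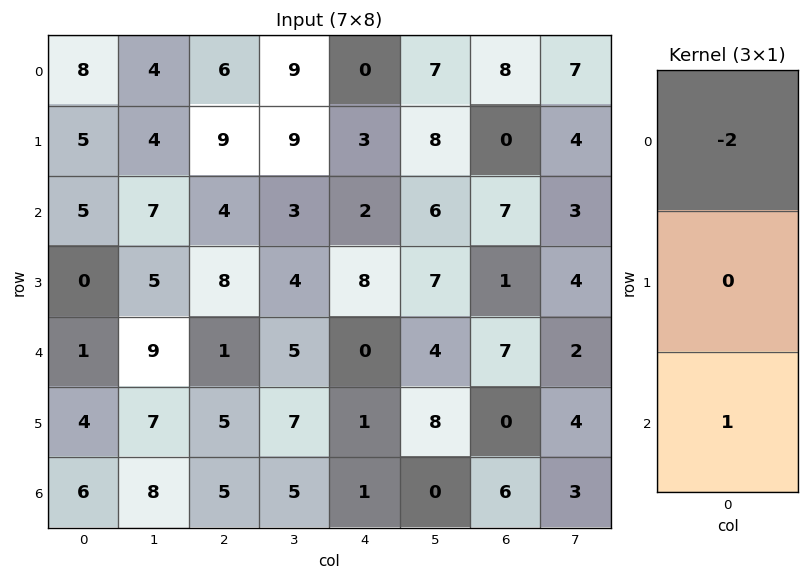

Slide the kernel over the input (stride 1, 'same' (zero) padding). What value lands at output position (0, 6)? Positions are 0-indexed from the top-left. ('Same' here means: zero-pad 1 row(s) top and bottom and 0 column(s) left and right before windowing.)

The receptive field on the zero-padded input at this output position is [0 / 8 / 0]. Elementwise product with the kernel and sum: 0·-2 + 0·1.

0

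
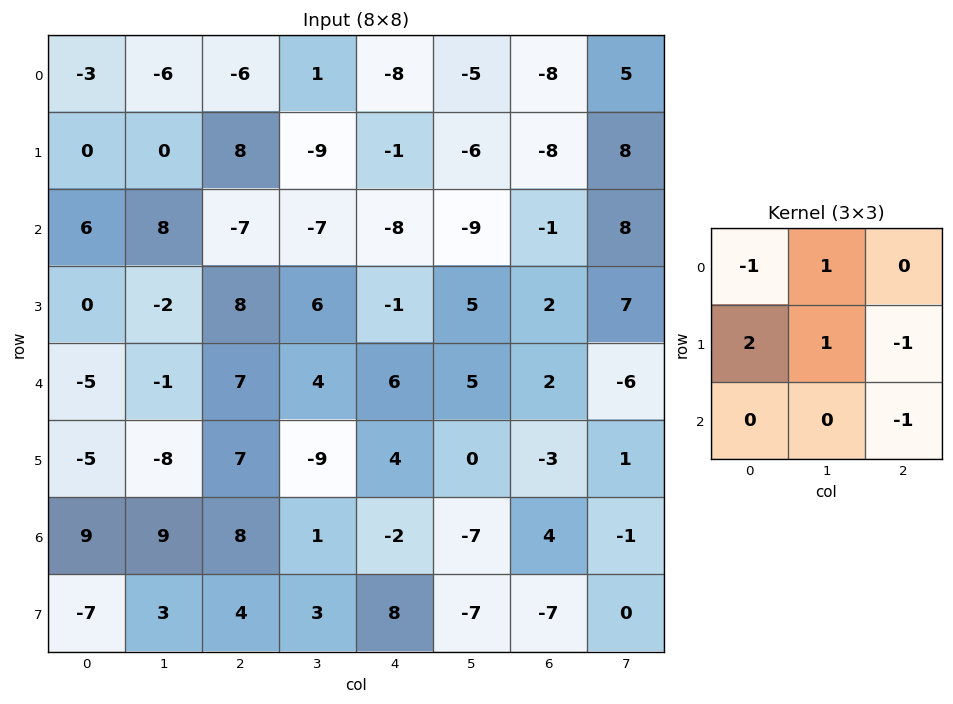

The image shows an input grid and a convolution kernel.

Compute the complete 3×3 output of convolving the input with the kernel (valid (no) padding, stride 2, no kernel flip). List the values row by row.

Output[0,0]: The receptive field on the input at this output position is [-3 -6 -6 / 0 0 8 / 6 8 -7]. Elementwise product with the kernel and sum: -3·-1 + -6·1 + 0·2 + 0·1 + 8·-1 + -7·-1.
Output[0,1]: The receptive field on the input at this output position is [-6 1 -8 / 8 -9 -1 / -7 -7 -8]. Elementwise product with the kernel and sum: -6·-1 + 1·1 + 8·2 + -9·1 + -1·-1 + -8·-1.

-4 23 4
-15 17 -2
-29 0 6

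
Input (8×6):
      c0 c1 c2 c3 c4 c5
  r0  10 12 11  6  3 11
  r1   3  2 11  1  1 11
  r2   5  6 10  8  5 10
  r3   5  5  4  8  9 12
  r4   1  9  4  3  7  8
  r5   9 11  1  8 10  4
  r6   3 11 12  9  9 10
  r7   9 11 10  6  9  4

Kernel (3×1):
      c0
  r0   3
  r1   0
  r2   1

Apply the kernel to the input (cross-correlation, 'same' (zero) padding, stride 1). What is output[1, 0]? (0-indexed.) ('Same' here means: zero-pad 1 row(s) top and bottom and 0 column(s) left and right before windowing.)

35

The receptive field on the zero-padded input at this output position is [10 / 3 / 5]. Elementwise product with the kernel and sum: 10·3 + 5·1.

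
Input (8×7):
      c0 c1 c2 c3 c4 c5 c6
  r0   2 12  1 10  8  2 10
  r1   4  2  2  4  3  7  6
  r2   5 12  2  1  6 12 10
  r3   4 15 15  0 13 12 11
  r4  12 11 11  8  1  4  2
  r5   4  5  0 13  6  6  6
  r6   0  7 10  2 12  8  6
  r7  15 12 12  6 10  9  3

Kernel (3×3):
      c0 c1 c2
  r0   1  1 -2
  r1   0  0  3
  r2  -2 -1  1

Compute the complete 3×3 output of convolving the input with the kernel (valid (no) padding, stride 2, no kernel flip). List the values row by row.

Output[0,0]: The receptive field on the input at this output position is [2 12 1 / 4 2 2 / 5 12 2]. Elementwise product with the kernel and sum: 2·1 + 12·1 + 1·-2 + 2·3 + 5·-2 + 12·-1 + 2·1.

-2 5 -6
34 1 27
4 25 -7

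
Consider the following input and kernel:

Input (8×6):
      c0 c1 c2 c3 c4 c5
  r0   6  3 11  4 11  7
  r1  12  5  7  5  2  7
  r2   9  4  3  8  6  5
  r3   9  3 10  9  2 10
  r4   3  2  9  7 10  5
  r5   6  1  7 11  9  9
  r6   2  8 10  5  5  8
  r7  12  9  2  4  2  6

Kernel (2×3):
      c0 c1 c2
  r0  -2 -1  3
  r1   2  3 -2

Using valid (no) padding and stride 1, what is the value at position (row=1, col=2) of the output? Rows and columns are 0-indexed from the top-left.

5

The receptive field on the input at this output position is [7 5 2 / 3 8 6]. Elementwise product with the kernel and sum: 7·-2 + 5·-1 + 2·3 + 3·2 + 8·3 + 6·-2.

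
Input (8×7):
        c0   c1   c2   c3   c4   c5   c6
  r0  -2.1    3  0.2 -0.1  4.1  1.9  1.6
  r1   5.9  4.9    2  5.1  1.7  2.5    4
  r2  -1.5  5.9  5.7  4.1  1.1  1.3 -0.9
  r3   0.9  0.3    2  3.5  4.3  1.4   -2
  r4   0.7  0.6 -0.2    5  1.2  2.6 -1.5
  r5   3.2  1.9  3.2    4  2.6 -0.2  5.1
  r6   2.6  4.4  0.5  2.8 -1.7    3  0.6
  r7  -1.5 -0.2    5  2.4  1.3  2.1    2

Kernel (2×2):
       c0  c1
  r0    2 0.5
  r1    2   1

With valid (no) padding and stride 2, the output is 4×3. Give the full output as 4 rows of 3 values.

Output[0,0]: The receptive field on the input at this output position is [-2.1 3 / 5.9 4.9]. Elementwise product with the kernel and sum: -2.1·2 + 3·0.5 + 5.9·2 + 4.9·1.
Output[0,1]: The receptive field on the input at this output position is [0.2 -0.1 / 2 5.1]. Elementwise product with the kernel and sum: 0.2·2 + -0.1·0.5 + 2·2 + 5.1·1.

14 9.45 15.05
2.05 20.95 12.85
10 12.5 8.7
4.2 14.8 2.8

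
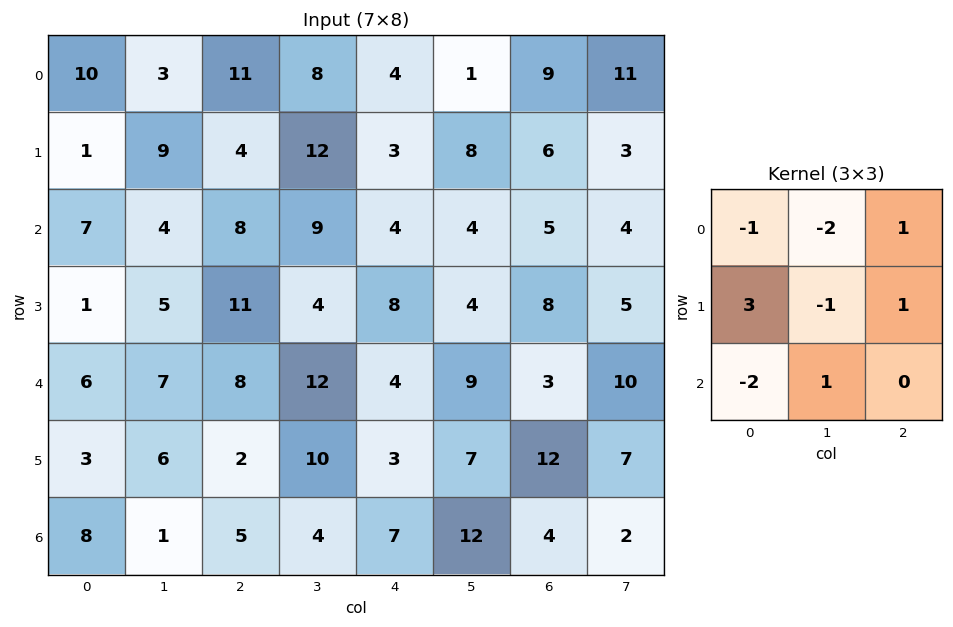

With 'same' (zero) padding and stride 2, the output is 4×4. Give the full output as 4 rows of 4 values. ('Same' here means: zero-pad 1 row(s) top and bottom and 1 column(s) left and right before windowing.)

Output[0,0]: The receptive field on the zero-padded input at this output position is [0 0 0 / 0 10 3 / 0 1 9]. Elementwise product with the kernel and sum: 0·-1 + 0·-2 + 0·1 + 0·3 + 10·-1 + 3·1 + 0·-2 + 1·1.
Output[0,1]: The receptive field on the zero-padded input at this output position is [0 0 0 / 3 11 8 / 9 4 12]. Elementwise product with the kernel and sum: 0·-1 + 0·-2 + 0·1 + 3·3 + 11·-1 + 8·1 + 9·-2 + 4·1.

-6 -8 0 -5
5 9 17 -6
7 -8 8 17
-7 2 8 10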